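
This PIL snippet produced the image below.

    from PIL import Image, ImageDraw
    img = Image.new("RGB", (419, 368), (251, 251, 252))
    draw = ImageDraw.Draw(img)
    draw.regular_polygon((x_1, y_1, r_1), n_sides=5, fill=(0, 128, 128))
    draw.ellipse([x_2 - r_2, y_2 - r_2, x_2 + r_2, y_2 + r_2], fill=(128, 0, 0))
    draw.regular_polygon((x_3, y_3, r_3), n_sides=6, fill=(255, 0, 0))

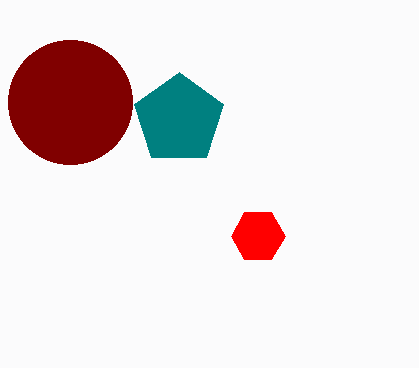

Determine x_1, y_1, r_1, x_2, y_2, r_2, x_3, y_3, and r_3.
x_1 = 179, y_1 = 119, r_1 = 47, x_2 = 70, y_2 = 102, r_2 = 62, x_3 = 258, y_3 = 236, r_3 = 27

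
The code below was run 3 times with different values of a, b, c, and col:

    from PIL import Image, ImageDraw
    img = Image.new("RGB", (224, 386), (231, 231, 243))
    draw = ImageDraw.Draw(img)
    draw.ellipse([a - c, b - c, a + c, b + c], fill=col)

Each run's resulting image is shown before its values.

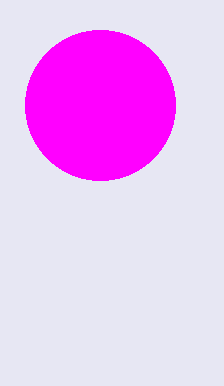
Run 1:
a = 100
b = 105
c = 75
col = 'magenta'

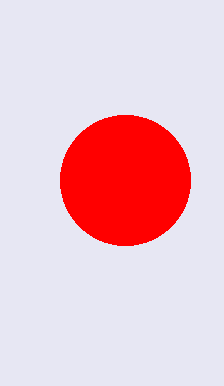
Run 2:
a = 125; b = 180; c = 65; col = 'red'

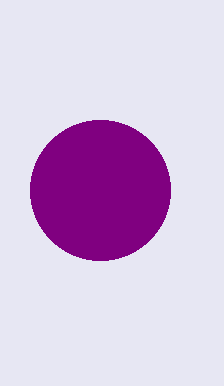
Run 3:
a = 100; b = 190; c = 70; col = 'purple'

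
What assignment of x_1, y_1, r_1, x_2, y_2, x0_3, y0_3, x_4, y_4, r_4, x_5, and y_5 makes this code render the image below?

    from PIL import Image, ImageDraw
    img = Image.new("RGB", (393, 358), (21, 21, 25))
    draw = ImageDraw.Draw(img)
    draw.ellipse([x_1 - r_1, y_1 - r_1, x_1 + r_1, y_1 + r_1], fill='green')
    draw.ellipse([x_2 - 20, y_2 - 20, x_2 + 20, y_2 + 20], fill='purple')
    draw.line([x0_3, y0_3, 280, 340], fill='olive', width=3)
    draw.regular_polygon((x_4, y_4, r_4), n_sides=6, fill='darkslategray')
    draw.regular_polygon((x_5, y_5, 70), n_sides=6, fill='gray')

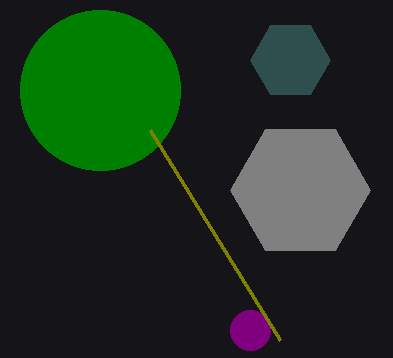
x_1 = 100; y_1 = 90; r_1 = 80; x_2 = 250; y_2 = 330; x0_3 = 150; y0_3 = 130; x_4 = 290; y_4 = 60; r_4 = 40; x_5 = 300; y_5 = 190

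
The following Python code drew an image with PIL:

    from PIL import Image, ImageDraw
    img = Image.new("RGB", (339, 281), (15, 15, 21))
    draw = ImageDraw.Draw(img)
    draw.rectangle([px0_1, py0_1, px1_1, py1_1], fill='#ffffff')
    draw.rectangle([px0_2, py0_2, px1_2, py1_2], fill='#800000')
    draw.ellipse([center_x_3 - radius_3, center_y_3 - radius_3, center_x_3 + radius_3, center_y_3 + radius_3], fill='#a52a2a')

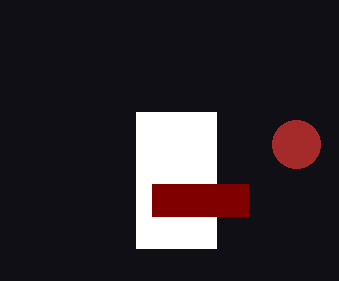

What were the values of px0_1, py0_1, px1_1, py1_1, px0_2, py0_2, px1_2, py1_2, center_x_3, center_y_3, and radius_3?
px0_1 = 136, py0_1 = 112, px1_1 = 216, py1_1 = 248, px0_2 = 152, py0_2 = 184, px1_2 = 248, py1_2 = 216, center_x_3 = 296, center_y_3 = 144, radius_3 = 24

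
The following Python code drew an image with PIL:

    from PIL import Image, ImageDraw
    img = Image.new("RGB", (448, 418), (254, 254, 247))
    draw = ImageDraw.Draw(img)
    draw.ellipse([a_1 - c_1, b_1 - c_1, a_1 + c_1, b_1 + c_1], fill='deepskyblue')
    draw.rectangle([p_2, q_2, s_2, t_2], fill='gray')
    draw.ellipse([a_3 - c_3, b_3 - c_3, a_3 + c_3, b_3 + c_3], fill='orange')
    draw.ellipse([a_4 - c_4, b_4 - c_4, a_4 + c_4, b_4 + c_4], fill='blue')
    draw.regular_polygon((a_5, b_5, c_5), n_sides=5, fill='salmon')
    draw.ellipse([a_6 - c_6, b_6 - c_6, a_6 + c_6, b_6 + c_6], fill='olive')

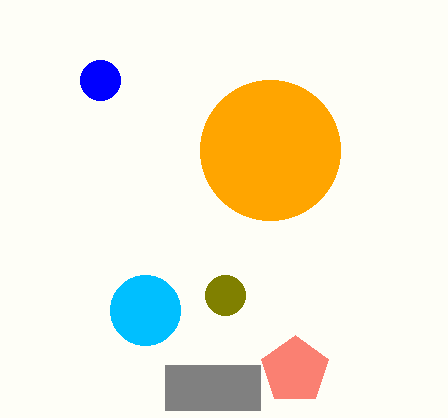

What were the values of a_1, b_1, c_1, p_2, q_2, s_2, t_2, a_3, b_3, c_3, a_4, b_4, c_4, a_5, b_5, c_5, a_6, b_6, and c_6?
a_1 = 145
b_1 = 310
c_1 = 35
p_2 = 165
q_2 = 365
s_2 = 260
t_2 = 410
a_3 = 270
b_3 = 150
c_3 = 70
a_4 = 100
b_4 = 80
c_4 = 20
a_5 = 295
b_5 = 370
c_5 = 35
a_6 = 225
b_6 = 295
c_6 = 20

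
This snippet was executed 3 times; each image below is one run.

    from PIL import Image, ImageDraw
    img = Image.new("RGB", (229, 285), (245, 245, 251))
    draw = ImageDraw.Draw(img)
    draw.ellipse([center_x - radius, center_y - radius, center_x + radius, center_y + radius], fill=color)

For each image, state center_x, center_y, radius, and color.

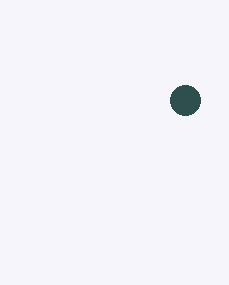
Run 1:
center_x = 185, center_y = 100, radius = 15, color = 'darkslategray'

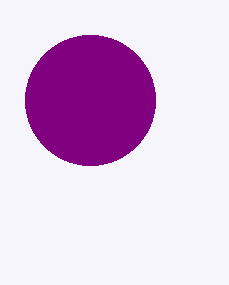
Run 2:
center_x = 90; center_y = 100; radius = 65; color = 'purple'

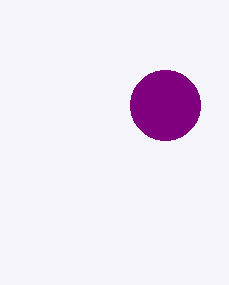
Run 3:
center_x = 165
center_y = 105
radius = 35
color = 'purple'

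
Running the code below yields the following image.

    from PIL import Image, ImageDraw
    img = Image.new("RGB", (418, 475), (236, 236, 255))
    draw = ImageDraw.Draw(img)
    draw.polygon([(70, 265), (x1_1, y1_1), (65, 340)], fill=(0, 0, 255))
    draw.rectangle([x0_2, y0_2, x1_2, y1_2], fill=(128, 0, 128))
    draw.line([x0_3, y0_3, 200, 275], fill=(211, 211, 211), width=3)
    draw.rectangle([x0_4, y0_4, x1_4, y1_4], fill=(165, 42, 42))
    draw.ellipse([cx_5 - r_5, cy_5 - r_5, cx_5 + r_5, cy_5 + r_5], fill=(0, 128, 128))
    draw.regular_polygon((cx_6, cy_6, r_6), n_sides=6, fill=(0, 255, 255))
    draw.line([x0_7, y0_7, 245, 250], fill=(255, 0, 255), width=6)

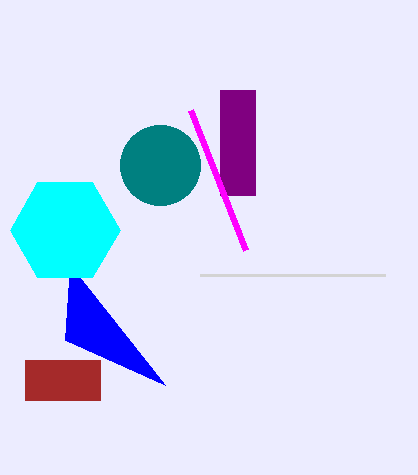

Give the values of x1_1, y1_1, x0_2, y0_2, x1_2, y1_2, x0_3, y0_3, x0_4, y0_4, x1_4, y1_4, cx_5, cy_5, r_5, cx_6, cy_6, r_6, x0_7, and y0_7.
x1_1 = 165, y1_1 = 385, x0_2 = 220, y0_2 = 90, x1_2 = 255, y1_2 = 195, x0_3 = 385, y0_3 = 275, x0_4 = 25, y0_4 = 360, x1_4 = 100, y1_4 = 400, cx_5 = 160, cy_5 = 165, r_5 = 40, cx_6 = 65, cy_6 = 230, r_6 = 55, x0_7 = 190, y0_7 = 110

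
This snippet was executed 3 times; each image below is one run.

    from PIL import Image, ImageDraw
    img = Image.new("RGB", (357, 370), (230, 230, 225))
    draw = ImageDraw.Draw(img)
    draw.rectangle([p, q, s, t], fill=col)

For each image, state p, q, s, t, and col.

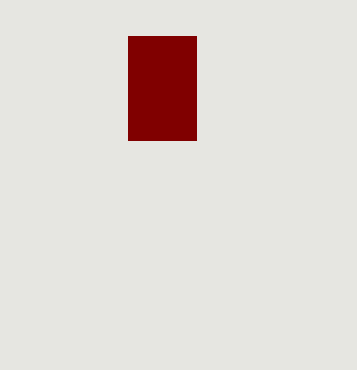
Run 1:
p = 128, q = 36, s = 196, t = 140, col = 'maroon'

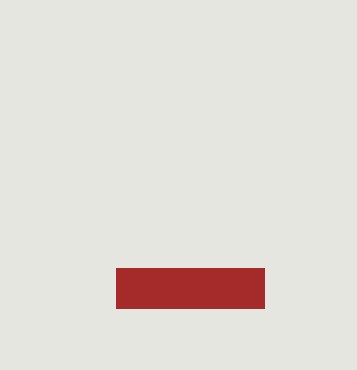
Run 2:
p = 116; q = 268; s = 264; t = 308; col = 'brown'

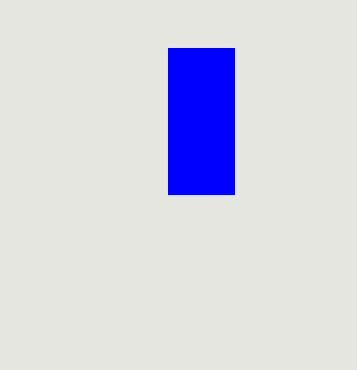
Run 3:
p = 168; q = 48; s = 234; t = 194; col = 'blue'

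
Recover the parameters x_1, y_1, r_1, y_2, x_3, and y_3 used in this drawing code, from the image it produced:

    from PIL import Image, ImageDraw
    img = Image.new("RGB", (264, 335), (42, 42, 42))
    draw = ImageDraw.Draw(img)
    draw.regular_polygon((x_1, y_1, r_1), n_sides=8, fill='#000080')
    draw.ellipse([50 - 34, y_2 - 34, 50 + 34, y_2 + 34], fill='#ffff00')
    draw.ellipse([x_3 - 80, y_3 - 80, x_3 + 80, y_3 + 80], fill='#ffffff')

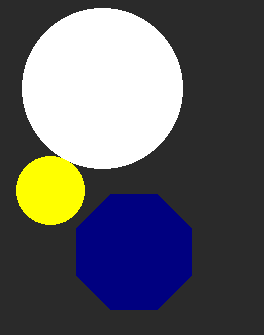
x_1 = 134; y_1 = 252; r_1 = 62; y_2 = 190; x_3 = 102; y_3 = 88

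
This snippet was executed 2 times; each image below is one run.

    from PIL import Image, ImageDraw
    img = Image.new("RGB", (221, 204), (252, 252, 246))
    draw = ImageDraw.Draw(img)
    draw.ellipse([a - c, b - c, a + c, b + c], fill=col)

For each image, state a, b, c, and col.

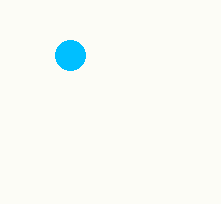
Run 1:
a = 70, b = 55, c = 15, col = 'deepskyblue'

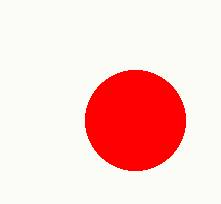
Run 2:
a = 135
b = 120
c = 50
col = 'red'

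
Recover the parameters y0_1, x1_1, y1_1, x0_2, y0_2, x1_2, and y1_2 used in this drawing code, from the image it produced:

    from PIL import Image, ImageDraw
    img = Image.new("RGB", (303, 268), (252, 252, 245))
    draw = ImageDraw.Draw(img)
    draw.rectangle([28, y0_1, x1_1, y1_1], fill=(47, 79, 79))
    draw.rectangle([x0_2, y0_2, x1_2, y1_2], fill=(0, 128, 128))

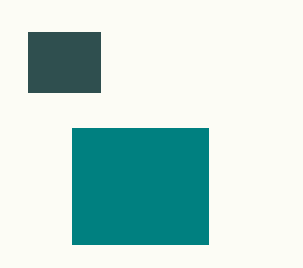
y0_1 = 32
x1_1 = 100
y1_1 = 92
x0_2 = 72
y0_2 = 128
x1_2 = 208
y1_2 = 244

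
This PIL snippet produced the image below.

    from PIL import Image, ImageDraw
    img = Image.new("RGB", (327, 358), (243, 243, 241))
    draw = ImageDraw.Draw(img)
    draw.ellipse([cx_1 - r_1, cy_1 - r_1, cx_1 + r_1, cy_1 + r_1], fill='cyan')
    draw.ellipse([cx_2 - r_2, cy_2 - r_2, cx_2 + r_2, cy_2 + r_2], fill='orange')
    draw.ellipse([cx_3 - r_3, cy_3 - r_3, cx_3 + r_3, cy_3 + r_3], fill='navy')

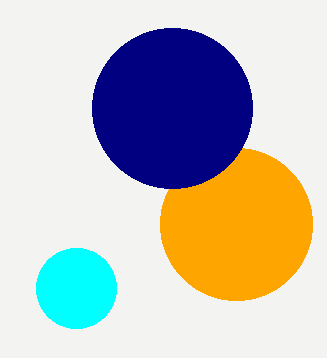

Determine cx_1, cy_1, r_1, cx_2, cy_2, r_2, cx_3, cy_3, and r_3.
cx_1 = 76, cy_1 = 288, r_1 = 40, cx_2 = 236, cy_2 = 224, r_2 = 76, cx_3 = 172, cy_3 = 108, r_3 = 80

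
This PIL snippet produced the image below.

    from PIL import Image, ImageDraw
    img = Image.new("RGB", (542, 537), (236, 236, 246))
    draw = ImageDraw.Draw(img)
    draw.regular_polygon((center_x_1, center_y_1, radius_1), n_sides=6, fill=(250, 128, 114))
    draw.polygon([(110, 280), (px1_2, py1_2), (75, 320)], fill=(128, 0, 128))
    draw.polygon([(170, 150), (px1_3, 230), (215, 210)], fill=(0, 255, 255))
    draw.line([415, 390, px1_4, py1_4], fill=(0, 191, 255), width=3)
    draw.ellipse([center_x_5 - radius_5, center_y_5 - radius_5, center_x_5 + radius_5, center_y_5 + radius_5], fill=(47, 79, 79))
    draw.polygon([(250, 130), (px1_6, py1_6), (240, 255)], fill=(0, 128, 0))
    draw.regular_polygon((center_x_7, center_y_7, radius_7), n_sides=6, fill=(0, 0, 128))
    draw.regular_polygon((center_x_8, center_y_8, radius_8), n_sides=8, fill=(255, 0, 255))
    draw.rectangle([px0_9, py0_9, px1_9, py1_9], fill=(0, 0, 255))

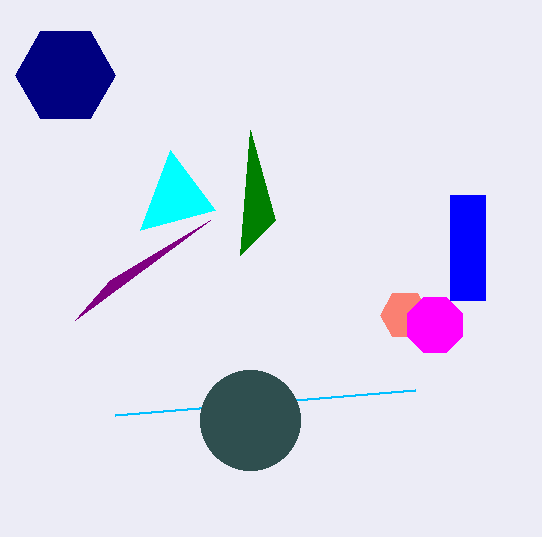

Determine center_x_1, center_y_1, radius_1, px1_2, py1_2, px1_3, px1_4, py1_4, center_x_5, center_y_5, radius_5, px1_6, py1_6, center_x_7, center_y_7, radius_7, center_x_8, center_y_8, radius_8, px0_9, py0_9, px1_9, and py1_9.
center_x_1 = 405, center_y_1 = 315, radius_1 = 25, px1_2 = 210, py1_2 = 220, px1_3 = 140, px1_4 = 115, py1_4 = 415, center_x_5 = 250, center_y_5 = 420, radius_5 = 50, px1_6 = 275, py1_6 = 220, center_x_7 = 65, center_y_7 = 75, radius_7 = 50, center_x_8 = 435, center_y_8 = 325, radius_8 = 30, px0_9 = 450, py0_9 = 195, px1_9 = 485, py1_9 = 300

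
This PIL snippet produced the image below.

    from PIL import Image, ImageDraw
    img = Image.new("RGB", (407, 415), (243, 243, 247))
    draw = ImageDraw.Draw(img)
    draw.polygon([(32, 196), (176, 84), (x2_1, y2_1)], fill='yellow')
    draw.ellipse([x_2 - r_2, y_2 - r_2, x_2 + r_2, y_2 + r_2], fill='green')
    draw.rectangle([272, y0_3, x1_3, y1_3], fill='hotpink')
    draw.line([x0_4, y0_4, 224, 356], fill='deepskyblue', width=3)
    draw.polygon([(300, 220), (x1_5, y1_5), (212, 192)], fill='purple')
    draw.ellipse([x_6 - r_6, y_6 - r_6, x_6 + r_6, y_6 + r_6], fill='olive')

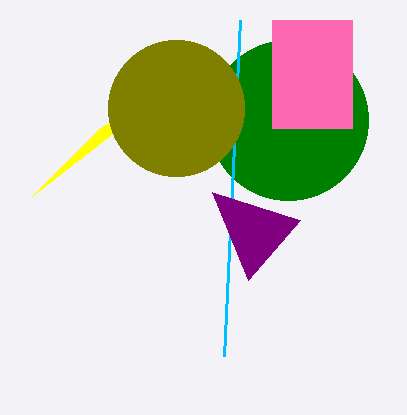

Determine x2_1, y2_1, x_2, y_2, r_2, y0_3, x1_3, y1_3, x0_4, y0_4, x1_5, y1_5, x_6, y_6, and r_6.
x2_1 = 100
y2_1 = 128
x_2 = 288
y_2 = 120
r_2 = 80
y0_3 = 20
x1_3 = 352
y1_3 = 128
x0_4 = 240
y0_4 = 20
x1_5 = 248
y1_5 = 280
x_6 = 176
y_6 = 108
r_6 = 68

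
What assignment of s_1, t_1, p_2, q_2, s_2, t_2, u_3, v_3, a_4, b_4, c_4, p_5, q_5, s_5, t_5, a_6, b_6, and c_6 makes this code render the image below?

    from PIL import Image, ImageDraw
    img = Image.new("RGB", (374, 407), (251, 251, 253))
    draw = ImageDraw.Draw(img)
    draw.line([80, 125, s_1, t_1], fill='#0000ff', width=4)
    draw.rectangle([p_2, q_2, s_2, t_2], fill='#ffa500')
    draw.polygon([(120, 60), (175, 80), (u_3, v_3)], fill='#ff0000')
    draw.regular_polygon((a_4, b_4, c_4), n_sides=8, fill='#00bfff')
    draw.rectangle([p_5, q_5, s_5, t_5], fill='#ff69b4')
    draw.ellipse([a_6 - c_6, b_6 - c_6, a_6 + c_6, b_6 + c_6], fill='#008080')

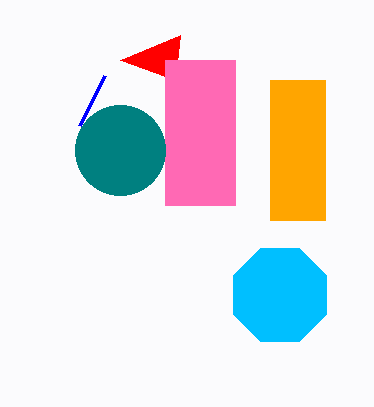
s_1 = 105; t_1 = 75; p_2 = 270; q_2 = 80; s_2 = 325; t_2 = 220; u_3 = 180; v_3 = 35; a_4 = 280; b_4 = 295; c_4 = 50; p_5 = 165; q_5 = 60; s_5 = 235; t_5 = 205; a_6 = 120; b_6 = 150; c_6 = 45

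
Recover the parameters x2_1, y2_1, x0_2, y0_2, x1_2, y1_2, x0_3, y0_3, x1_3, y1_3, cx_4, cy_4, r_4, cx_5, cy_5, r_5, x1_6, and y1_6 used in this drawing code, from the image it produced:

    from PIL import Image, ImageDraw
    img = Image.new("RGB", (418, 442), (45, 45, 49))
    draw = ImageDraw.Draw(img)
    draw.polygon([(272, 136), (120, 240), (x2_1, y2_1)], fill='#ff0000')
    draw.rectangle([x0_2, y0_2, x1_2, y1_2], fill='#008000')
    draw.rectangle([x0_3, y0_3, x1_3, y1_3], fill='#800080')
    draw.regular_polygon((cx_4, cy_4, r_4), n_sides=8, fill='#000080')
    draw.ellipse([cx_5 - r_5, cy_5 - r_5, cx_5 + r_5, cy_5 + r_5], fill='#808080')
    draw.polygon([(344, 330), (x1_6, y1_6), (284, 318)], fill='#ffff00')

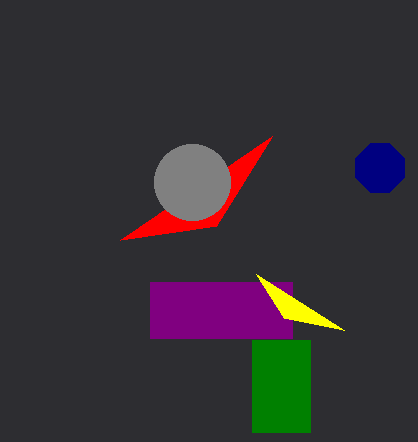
x2_1 = 216; y2_1 = 226; x0_2 = 252; y0_2 = 340; x1_2 = 310; y1_2 = 432; x0_3 = 150; y0_3 = 282; x1_3 = 292; y1_3 = 338; cx_4 = 380; cy_4 = 168; r_4 = 26; cx_5 = 192; cy_5 = 182; r_5 = 38; x1_6 = 256; y1_6 = 274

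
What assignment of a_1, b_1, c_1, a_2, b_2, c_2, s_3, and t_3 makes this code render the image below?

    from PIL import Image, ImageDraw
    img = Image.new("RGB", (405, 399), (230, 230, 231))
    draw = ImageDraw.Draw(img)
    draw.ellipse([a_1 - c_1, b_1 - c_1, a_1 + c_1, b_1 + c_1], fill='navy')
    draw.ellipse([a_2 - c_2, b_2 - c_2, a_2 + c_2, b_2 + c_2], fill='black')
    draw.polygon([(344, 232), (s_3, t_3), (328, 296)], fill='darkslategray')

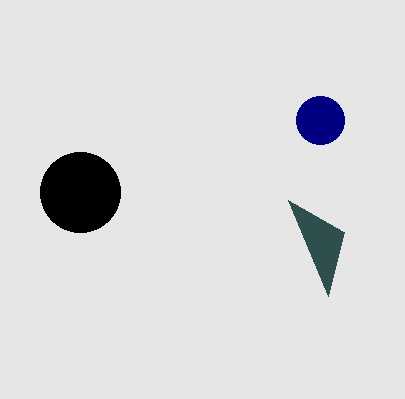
a_1 = 320
b_1 = 120
c_1 = 24
a_2 = 80
b_2 = 192
c_2 = 40
s_3 = 288
t_3 = 200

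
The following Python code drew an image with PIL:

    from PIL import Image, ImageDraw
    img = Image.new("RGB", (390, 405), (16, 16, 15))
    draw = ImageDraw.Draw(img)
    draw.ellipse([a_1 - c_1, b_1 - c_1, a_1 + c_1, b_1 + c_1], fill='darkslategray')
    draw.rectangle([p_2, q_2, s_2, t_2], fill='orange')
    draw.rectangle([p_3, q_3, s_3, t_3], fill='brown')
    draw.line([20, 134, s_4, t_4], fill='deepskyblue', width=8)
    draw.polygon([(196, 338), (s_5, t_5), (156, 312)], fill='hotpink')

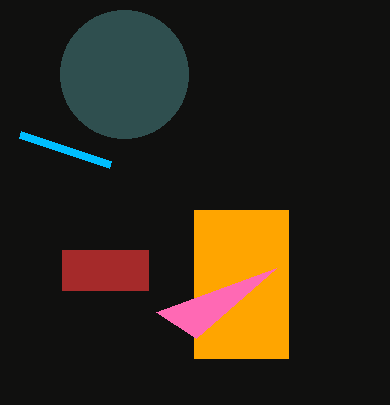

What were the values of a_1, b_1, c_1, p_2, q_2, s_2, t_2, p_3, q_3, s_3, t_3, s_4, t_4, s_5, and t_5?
a_1 = 124
b_1 = 74
c_1 = 64
p_2 = 194
q_2 = 210
s_2 = 288
t_2 = 358
p_3 = 62
q_3 = 250
s_3 = 148
t_3 = 290
s_4 = 110
t_4 = 164
s_5 = 276
t_5 = 268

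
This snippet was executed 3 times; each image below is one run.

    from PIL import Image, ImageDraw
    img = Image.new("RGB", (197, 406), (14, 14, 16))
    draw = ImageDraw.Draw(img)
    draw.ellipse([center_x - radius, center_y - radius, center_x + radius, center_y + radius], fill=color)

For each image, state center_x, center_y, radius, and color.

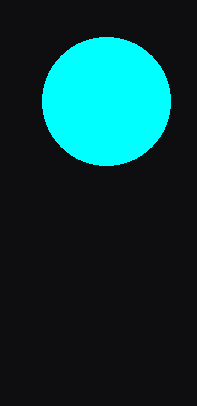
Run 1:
center_x = 106
center_y = 101
radius = 64
color = 'cyan'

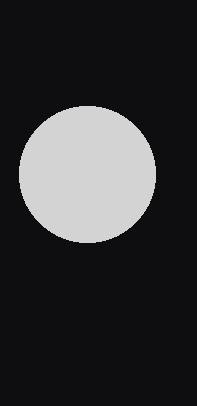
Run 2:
center_x = 87, center_y = 174, radius = 68, color = 'lightgray'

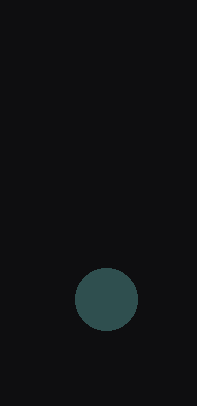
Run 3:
center_x = 106, center_y = 299, radius = 31, color = 'darkslategray'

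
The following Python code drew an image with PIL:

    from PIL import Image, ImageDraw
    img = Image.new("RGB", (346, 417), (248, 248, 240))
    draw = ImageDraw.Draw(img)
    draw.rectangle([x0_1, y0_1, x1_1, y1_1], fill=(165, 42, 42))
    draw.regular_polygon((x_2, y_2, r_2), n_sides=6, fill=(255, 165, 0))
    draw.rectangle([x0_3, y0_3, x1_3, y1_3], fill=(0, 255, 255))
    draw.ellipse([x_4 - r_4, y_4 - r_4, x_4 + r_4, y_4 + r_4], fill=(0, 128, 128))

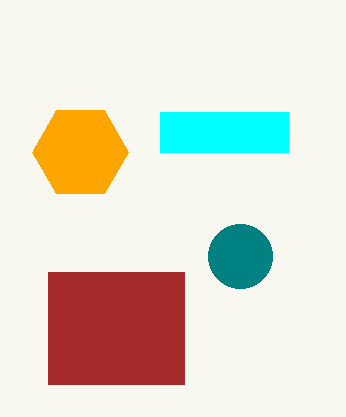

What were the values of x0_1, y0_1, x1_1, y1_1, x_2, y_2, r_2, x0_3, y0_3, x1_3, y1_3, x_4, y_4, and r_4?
x0_1 = 48
y0_1 = 272
x1_1 = 184
y1_1 = 384
x_2 = 80
y_2 = 152
r_2 = 48
x0_3 = 160
y0_3 = 112
x1_3 = 288
y1_3 = 152
x_4 = 240
y_4 = 256
r_4 = 32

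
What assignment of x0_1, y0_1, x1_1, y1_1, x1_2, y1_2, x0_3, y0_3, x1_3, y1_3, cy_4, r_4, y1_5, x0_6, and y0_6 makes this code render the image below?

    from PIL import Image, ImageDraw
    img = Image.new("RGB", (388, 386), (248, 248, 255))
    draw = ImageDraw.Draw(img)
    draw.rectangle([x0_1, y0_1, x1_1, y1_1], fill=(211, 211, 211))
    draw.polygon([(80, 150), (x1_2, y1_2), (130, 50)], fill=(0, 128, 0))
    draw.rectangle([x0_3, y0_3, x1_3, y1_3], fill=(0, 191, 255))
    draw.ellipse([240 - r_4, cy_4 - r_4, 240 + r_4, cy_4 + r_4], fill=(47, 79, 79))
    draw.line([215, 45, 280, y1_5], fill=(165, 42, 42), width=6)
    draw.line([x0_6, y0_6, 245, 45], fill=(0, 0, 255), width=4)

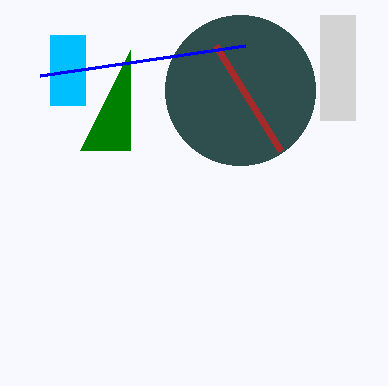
x0_1 = 320; y0_1 = 15; x1_1 = 355; y1_1 = 120; x1_2 = 130; y1_2 = 150; x0_3 = 50; y0_3 = 35; x1_3 = 85; y1_3 = 105; cy_4 = 90; r_4 = 75; y1_5 = 150; x0_6 = 40; y0_6 = 75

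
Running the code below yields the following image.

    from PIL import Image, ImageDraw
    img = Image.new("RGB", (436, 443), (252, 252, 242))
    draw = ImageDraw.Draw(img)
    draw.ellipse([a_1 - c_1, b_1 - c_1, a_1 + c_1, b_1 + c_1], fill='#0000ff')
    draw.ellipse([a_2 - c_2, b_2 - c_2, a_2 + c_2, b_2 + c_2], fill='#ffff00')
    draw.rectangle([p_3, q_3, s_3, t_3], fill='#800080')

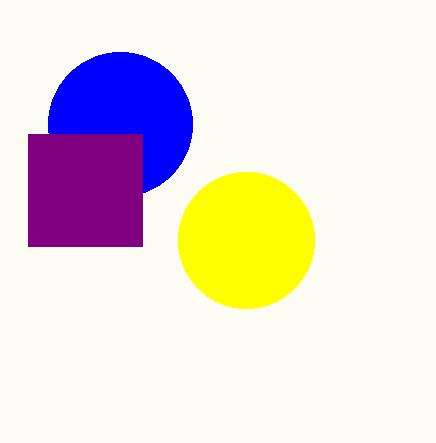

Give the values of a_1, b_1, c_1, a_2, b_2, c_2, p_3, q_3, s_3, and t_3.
a_1 = 120
b_1 = 124
c_1 = 72
a_2 = 246
b_2 = 240
c_2 = 68
p_3 = 28
q_3 = 134
s_3 = 142
t_3 = 246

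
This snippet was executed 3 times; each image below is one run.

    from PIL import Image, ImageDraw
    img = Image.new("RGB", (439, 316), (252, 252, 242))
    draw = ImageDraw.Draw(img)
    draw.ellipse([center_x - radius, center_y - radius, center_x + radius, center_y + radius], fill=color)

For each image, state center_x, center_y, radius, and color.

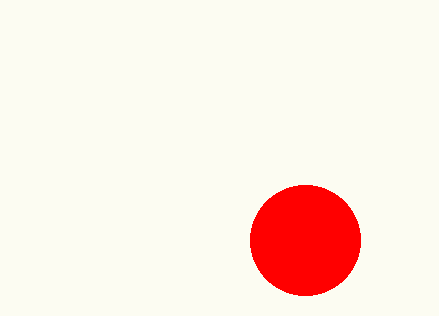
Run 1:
center_x = 305, center_y = 240, radius = 55, color = 'red'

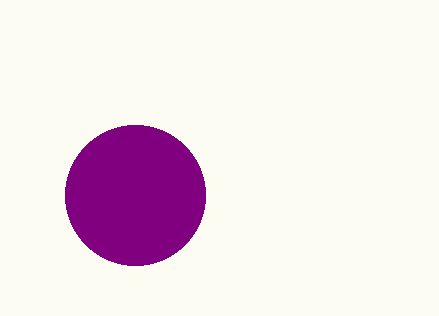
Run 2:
center_x = 135; center_y = 195; radius = 70; color = 'purple'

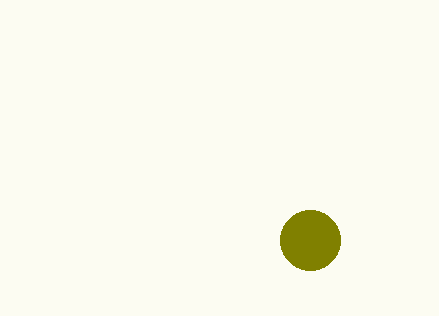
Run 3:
center_x = 310
center_y = 240
radius = 30
color = 'olive'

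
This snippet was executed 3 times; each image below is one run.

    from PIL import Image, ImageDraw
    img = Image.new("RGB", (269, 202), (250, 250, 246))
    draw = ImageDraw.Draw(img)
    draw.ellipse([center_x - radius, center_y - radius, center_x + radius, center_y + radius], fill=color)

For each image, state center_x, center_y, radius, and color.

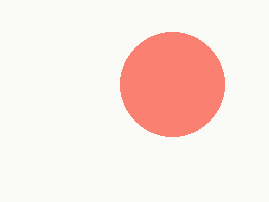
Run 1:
center_x = 172; center_y = 84; radius = 52; color = 'salmon'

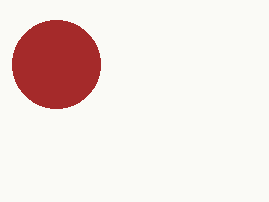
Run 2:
center_x = 56
center_y = 64
radius = 44
color = 'brown'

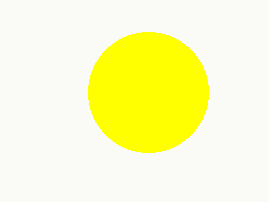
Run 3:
center_x = 148; center_y = 92; radius = 60; color = 'yellow'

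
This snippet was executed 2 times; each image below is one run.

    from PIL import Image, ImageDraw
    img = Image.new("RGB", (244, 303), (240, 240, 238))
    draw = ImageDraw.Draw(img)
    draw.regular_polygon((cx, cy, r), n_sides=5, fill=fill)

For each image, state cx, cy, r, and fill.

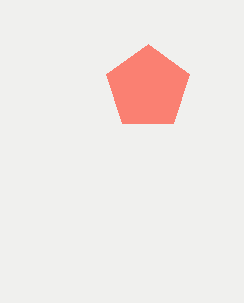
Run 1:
cx = 148
cy = 88
r = 44
fill = 'salmon'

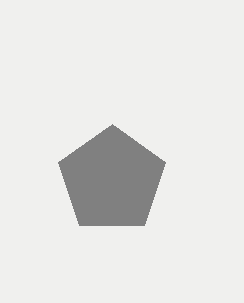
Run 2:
cx = 112; cy = 180; r = 56; fill = 'gray'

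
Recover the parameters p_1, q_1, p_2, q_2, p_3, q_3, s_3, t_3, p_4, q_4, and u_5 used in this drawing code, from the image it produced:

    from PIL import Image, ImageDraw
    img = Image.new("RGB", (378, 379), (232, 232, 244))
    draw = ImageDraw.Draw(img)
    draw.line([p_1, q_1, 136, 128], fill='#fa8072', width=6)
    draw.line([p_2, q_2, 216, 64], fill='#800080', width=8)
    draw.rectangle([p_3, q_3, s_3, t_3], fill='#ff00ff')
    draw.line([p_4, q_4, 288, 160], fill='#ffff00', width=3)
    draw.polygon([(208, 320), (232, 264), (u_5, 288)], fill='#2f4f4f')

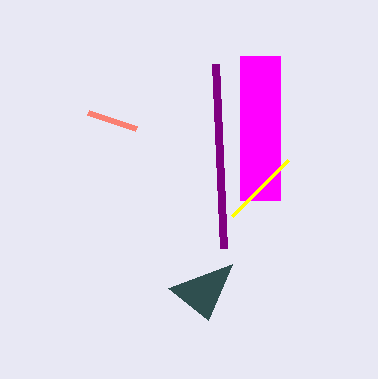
p_1 = 88
q_1 = 112
p_2 = 224
q_2 = 248
p_3 = 240
q_3 = 56
s_3 = 280
t_3 = 200
p_4 = 232
q_4 = 216
u_5 = 168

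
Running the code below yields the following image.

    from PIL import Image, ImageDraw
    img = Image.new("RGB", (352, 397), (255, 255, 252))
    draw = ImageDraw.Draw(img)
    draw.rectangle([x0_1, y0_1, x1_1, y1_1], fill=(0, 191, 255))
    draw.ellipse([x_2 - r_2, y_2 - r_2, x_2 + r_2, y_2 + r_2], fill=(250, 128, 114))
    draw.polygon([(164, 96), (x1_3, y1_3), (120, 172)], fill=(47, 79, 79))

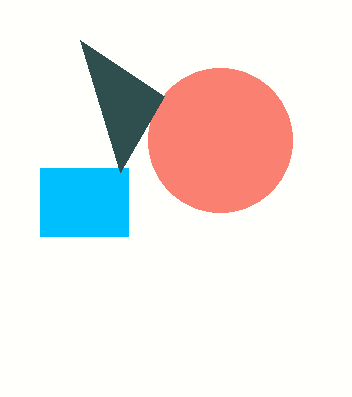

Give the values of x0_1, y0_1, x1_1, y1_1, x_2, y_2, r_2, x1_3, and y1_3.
x0_1 = 40; y0_1 = 168; x1_1 = 128; y1_1 = 236; x_2 = 220; y_2 = 140; r_2 = 72; x1_3 = 80; y1_3 = 40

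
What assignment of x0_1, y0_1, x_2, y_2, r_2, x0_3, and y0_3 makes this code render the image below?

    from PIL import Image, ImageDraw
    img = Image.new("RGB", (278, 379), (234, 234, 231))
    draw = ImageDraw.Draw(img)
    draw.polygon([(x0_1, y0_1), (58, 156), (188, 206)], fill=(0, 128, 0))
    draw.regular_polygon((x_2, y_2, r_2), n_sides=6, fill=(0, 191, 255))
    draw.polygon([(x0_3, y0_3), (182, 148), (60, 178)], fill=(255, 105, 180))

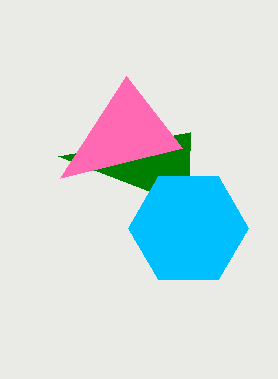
x0_1 = 190
y0_1 = 132
x_2 = 188
y_2 = 228
r_2 = 60
x0_3 = 126
y0_3 = 76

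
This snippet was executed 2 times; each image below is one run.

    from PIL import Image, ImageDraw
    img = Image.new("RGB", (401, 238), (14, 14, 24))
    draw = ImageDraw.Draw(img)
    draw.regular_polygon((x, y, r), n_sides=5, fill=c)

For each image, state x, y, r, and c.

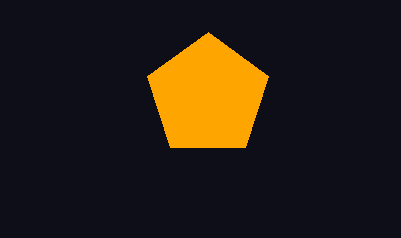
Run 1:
x = 208
y = 96
r = 64
c = 'orange'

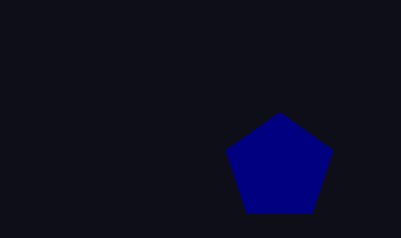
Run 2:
x = 280
y = 168
r = 56
c = 'navy'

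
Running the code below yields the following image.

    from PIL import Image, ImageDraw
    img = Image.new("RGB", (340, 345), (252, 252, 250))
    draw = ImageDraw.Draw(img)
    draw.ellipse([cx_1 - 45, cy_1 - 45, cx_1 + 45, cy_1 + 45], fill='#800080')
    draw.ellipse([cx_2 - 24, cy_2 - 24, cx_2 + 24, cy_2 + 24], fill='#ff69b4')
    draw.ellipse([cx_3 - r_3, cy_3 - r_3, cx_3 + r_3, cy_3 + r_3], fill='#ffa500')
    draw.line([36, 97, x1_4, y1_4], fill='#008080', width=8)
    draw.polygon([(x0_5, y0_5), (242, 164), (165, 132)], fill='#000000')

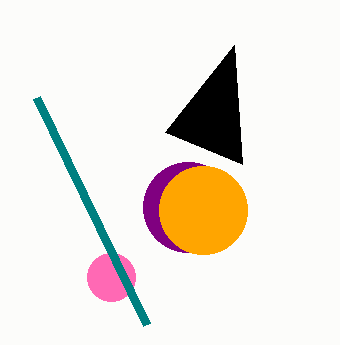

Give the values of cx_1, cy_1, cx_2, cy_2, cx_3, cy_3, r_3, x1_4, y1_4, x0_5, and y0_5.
cx_1 = 188
cy_1 = 207
cx_2 = 111
cy_2 = 277
cx_3 = 203
cy_3 = 210
r_3 = 44
x1_4 = 146
y1_4 = 324
x0_5 = 234
y0_5 = 45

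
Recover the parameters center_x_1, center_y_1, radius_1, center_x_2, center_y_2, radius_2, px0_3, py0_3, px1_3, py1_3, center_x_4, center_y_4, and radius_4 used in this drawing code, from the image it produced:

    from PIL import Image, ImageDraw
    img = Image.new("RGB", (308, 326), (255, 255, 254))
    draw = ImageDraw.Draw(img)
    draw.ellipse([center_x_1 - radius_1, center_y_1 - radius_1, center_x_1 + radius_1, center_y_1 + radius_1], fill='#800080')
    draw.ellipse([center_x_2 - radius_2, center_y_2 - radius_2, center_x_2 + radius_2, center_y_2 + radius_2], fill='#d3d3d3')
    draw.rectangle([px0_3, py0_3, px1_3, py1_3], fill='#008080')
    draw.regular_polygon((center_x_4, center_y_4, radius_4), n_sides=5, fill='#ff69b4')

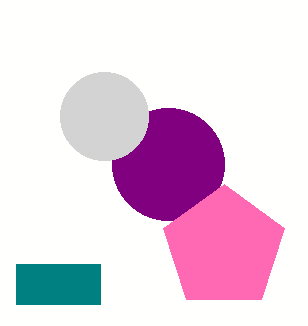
center_x_1 = 168; center_y_1 = 164; radius_1 = 56; center_x_2 = 104; center_y_2 = 116; radius_2 = 44; px0_3 = 16; py0_3 = 264; px1_3 = 100; py1_3 = 304; center_x_4 = 224; center_y_4 = 248; radius_4 = 64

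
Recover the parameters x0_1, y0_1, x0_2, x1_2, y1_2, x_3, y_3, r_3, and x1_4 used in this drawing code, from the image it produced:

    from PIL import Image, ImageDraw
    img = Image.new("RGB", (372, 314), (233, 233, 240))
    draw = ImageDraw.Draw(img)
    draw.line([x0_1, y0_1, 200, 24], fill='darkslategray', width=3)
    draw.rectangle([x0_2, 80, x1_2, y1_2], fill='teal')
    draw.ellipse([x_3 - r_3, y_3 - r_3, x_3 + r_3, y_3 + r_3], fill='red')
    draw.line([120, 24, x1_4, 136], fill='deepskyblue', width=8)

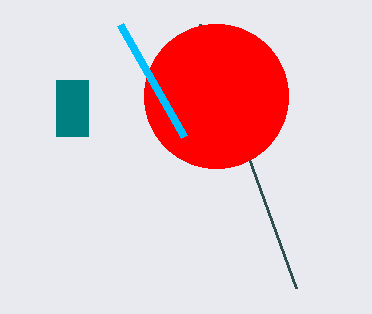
x0_1 = 296; y0_1 = 288; x0_2 = 56; x1_2 = 88; y1_2 = 136; x_3 = 216; y_3 = 96; r_3 = 72; x1_4 = 184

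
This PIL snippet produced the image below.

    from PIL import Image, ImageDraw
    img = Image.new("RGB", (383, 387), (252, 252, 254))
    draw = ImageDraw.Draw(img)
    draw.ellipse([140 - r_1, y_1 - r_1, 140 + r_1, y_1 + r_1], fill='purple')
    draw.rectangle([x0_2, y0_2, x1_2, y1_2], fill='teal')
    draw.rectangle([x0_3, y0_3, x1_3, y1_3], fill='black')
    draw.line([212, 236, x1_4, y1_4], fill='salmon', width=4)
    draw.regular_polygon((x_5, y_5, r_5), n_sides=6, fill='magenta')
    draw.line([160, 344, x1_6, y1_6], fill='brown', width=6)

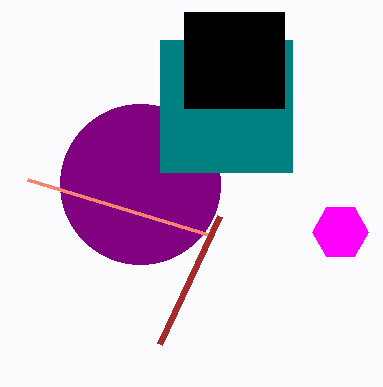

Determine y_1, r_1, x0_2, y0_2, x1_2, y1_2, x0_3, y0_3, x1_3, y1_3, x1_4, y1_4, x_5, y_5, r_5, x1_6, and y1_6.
y_1 = 184; r_1 = 80; x0_2 = 160; y0_2 = 40; x1_2 = 292; y1_2 = 172; x0_3 = 184; y0_3 = 12; x1_3 = 284; y1_3 = 108; x1_4 = 28; y1_4 = 180; x_5 = 340; y_5 = 232; r_5 = 28; x1_6 = 220; y1_6 = 216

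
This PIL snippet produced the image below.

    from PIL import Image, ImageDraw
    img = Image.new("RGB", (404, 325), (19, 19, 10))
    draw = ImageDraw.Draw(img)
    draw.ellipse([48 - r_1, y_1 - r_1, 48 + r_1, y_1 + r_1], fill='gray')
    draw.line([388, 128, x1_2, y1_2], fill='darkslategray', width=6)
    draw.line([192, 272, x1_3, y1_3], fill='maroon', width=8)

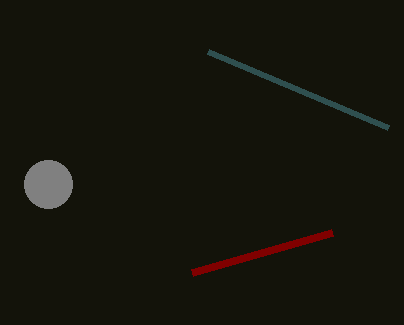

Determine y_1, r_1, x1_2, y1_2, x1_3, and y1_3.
y_1 = 184
r_1 = 24
x1_2 = 208
y1_2 = 52
x1_3 = 332
y1_3 = 232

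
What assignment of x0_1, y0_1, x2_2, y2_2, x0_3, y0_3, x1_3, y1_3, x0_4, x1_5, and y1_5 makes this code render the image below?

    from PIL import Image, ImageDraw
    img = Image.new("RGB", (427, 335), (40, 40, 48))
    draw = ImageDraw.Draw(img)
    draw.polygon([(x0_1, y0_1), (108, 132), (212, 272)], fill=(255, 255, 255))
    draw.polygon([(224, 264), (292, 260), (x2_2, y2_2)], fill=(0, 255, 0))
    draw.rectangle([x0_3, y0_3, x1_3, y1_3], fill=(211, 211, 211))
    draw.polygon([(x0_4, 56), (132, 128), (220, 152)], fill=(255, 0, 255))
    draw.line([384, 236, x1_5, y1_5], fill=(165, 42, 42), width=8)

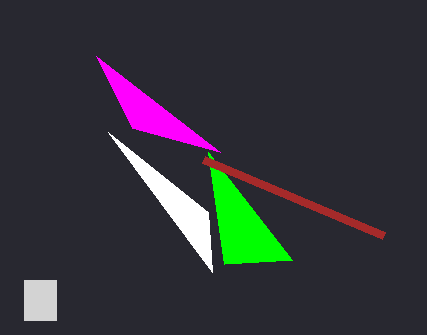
x0_1 = 208
y0_1 = 212
x2_2 = 208
y2_2 = 152
x0_3 = 24
y0_3 = 280
x1_3 = 56
y1_3 = 320
x0_4 = 96
x1_5 = 204
y1_5 = 160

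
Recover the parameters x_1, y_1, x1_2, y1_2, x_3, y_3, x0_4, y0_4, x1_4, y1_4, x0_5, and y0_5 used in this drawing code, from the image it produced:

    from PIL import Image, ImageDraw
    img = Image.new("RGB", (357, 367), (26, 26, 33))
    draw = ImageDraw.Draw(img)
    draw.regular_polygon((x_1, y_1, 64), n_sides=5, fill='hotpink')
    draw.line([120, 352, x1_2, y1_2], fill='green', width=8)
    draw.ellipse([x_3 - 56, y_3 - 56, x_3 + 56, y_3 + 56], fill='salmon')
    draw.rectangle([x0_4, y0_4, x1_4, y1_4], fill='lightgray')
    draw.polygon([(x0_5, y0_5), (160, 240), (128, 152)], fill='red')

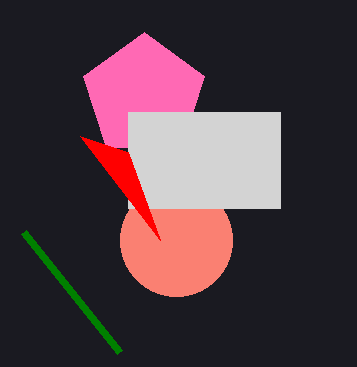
x_1 = 144
y_1 = 96
x1_2 = 24
y1_2 = 232
x_3 = 176
y_3 = 240
x0_4 = 128
y0_4 = 112
x1_4 = 280
y1_4 = 208
x0_5 = 80
y0_5 = 136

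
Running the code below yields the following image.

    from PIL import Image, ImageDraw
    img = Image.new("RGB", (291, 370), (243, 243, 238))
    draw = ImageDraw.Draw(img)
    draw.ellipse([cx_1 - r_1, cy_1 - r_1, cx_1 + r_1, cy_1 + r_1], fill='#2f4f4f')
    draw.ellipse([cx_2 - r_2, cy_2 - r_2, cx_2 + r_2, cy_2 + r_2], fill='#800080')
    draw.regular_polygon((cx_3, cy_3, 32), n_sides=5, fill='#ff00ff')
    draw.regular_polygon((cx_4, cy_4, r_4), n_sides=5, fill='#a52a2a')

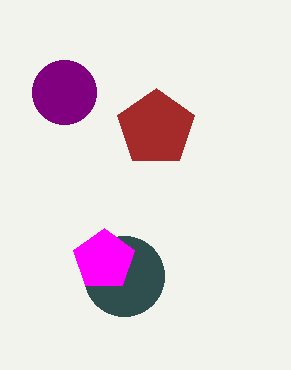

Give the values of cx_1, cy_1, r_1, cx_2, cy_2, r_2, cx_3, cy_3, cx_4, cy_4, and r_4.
cx_1 = 124; cy_1 = 276; r_1 = 40; cx_2 = 64; cy_2 = 92; r_2 = 32; cx_3 = 104; cy_3 = 260; cx_4 = 156; cy_4 = 128; r_4 = 40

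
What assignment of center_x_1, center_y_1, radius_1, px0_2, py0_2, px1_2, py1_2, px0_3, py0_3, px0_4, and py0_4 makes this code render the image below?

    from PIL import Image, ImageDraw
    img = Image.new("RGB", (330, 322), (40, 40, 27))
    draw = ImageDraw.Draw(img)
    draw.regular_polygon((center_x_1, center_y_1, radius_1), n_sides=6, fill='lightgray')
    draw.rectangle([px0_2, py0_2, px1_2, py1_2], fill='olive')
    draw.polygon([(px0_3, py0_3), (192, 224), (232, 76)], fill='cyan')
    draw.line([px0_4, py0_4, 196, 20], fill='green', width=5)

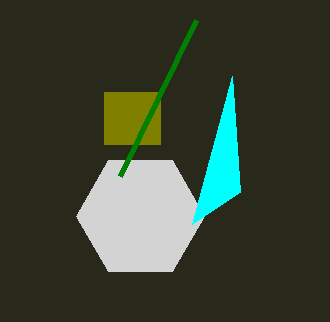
center_x_1 = 140
center_y_1 = 216
radius_1 = 64
px0_2 = 104
py0_2 = 92
px1_2 = 160
py1_2 = 144
px0_3 = 240
py0_3 = 192
px0_4 = 120
py0_4 = 176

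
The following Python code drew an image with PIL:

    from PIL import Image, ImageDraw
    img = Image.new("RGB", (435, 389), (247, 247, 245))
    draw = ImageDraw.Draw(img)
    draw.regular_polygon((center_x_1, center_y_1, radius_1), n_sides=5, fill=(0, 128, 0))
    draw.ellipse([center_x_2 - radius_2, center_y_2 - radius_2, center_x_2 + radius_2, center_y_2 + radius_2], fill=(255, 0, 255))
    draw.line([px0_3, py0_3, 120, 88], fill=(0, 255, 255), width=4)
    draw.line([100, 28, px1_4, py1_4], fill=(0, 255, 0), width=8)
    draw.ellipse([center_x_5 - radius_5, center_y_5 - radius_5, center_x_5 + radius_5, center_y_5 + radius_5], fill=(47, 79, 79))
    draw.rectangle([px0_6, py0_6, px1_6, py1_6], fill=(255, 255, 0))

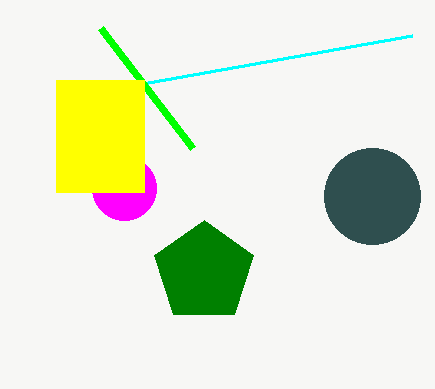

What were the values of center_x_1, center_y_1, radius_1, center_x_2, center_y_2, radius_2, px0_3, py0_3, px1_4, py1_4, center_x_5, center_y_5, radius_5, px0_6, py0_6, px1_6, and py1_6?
center_x_1 = 204
center_y_1 = 272
radius_1 = 52
center_x_2 = 124
center_y_2 = 188
radius_2 = 32
px0_3 = 412
py0_3 = 36
px1_4 = 192
py1_4 = 148
center_x_5 = 372
center_y_5 = 196
radius_5 = 48
px0_6 = 56
py0_6 = 80
px1_6 = 144
py1_6 = 192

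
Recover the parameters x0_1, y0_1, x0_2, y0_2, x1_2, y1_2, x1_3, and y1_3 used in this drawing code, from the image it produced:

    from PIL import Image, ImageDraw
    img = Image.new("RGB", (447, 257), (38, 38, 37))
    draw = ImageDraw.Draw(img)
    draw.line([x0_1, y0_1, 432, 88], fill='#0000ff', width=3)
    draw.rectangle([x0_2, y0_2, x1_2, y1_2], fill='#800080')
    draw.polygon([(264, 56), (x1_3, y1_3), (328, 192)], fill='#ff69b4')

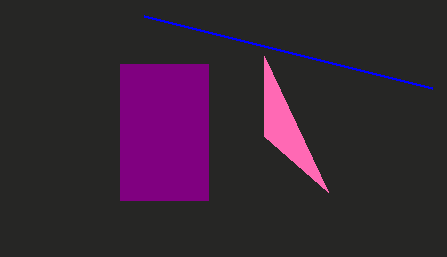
x0_1 = 144, y0_1 = 16, x0_2 = 120, y0_2 = 64, x1_2 = 208, y1_2 = 200, x1_3 = 264, y1_3 = 136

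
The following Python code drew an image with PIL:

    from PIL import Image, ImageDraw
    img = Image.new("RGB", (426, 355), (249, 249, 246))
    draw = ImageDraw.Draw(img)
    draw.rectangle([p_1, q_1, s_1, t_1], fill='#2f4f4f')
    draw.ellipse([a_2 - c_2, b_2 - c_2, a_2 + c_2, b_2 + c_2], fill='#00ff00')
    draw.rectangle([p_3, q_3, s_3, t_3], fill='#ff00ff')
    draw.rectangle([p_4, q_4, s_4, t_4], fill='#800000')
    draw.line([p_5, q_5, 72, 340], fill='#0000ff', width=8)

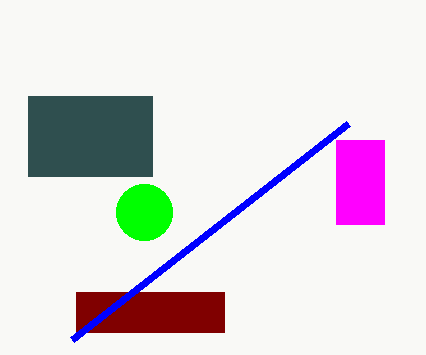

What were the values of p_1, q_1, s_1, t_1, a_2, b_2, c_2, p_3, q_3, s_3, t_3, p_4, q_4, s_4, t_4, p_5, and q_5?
p_1 = 28, q_1 = 96, s_1 = 152, t_1 = 176, a_2 = 144, b_2 = 212, c_2 = 28, p_3 = 336, q_3 = 140, s_3 = 384, t_3 = 224, p_4 = 76, q_4 = 292, s_4 = 224, t_4 = 332, p_5 = 348, q_5 = 124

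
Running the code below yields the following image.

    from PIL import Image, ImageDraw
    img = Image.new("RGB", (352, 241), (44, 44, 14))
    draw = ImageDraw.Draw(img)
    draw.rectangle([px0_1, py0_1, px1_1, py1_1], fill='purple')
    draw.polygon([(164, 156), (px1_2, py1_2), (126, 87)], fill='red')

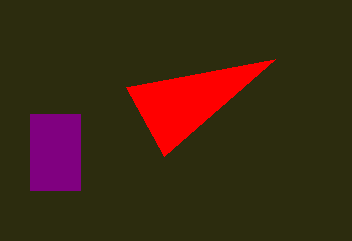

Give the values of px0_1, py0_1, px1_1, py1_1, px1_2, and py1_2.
px0_1 = 30; py0_1 = 114; px1_1 = 80; py1_1 = 190; px1_2 = 275; py1_2 = 59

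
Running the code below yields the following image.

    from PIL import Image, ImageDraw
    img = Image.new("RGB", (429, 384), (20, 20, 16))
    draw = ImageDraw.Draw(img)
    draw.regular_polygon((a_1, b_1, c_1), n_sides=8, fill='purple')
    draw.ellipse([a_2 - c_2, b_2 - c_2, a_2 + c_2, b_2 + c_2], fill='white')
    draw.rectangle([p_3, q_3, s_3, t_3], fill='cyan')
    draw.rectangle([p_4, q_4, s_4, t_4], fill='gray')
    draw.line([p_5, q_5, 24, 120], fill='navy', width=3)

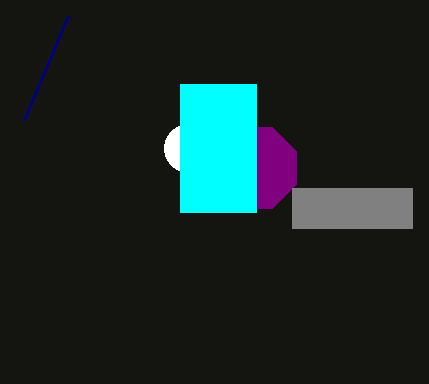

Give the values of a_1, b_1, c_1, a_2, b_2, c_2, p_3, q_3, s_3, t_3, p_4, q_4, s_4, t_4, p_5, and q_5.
a_1 = 256; b_1 = 168; c_1 = 44; a_2 = 188; b_2 = 148; c_2 = 24; p_3 = 180; q_3 = 84; s_3 = 256; t_3 = 212; p_4 = 292; q_4 = 188; s_4 = 412; t_4 = 228; p_5 = 68; q_5 = 16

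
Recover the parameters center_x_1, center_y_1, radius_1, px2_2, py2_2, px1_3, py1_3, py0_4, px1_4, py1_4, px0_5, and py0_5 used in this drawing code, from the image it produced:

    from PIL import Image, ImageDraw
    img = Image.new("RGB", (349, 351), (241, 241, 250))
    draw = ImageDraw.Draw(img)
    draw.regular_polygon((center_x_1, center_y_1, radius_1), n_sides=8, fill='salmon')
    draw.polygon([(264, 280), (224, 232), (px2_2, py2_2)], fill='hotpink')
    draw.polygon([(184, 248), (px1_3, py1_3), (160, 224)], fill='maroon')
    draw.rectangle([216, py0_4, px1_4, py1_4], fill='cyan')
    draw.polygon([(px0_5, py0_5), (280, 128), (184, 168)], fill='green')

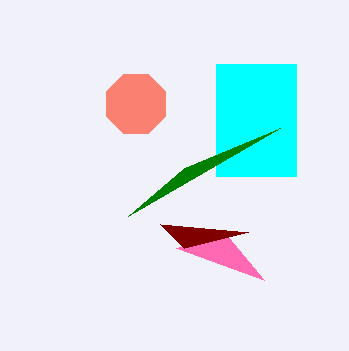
center_x_1 = 136; center_y_1 = 104; radius_1 = 32; px2_2 = 176; py2_2 = 248; px1_3 = 248; py1_3 = 232; py0_4 = 64; px1_4 = 296; py1_4 = 176; px0_5 = 128; py0_5 = 216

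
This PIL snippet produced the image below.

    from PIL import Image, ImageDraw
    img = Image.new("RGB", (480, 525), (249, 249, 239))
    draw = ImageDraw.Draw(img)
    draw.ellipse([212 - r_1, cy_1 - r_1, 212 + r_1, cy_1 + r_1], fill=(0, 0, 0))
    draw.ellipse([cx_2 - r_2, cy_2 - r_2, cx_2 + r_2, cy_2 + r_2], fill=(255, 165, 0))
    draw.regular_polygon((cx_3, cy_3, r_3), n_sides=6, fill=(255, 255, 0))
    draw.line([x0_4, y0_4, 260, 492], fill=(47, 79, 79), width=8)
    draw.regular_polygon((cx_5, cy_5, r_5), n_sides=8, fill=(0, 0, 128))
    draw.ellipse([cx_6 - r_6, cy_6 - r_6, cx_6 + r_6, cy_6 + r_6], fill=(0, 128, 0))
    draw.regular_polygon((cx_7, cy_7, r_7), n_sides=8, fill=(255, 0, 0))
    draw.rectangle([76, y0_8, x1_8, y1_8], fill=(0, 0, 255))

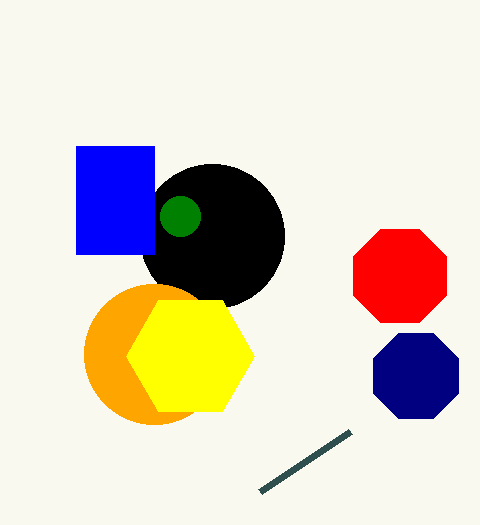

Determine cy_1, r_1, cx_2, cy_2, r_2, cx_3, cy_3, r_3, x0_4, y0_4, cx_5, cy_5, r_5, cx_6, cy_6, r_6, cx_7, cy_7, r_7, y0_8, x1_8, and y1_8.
cy_1 = 236
r_1 = 72
cx_2 = 154
cy_2 = 354
r_2 = 70
cx_3 = 190
cy_3 = 356
r_3 = 64
x0_4 = 350
y0_4 = 432
cx_5 = 416
cy_5 = 376
r_5 = 46
cx_6 = 180
cy_6 = 216
r_6 = 20
cx_7 = 400
cy_7 = 276
r_7 = 50
y0_8 = 146
x1_8 = 154
y1_8 = 254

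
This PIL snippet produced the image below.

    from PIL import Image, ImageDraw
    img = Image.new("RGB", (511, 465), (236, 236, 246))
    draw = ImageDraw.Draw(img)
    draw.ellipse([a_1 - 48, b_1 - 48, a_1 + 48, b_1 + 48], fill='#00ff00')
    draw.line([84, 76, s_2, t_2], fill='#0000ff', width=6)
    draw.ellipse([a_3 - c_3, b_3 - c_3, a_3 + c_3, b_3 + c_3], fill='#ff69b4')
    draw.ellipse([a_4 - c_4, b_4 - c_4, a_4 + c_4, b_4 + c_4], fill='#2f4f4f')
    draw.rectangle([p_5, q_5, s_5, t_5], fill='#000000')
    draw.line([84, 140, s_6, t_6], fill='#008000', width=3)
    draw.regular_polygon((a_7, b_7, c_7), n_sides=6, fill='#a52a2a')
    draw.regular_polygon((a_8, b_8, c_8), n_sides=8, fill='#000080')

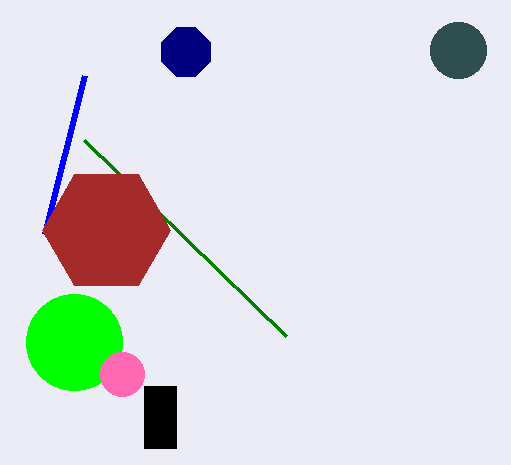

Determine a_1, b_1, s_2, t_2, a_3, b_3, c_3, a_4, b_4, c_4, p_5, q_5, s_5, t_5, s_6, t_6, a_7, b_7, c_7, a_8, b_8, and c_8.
a_1 = 74; b_1 = 342; s_2 = 44; t_2 = 234; a_3 = 122; b_3 = 374; c_3 = 22; a_4 = 458; b_4 = 50; c_4 = 28; p_5 = 144; q_5 = 386; s_5 = 176; t_5 = 448; s_6 = 286; t_6 = 336; a_7 = 106; b_7 = 230; c_7 = 64; a_8 = 186; b_8 = 52; c_8 = 26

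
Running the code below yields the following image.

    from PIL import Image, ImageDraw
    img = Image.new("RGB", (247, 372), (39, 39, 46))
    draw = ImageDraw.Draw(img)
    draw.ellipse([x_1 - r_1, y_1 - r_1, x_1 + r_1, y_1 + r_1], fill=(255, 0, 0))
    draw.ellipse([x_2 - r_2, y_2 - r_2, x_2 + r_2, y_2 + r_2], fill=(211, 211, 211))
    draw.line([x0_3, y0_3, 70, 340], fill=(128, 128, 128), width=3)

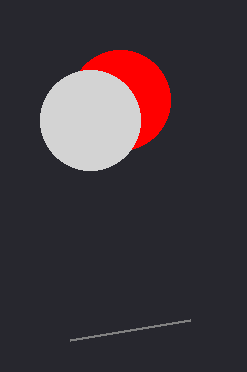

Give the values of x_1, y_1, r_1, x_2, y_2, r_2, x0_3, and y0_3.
x_1 = 120; y_1 = 100; r_1 = 50; x_2 = 90; y_2 = 120; r_2 = 50; x0_3 = 190; y0_3 = 320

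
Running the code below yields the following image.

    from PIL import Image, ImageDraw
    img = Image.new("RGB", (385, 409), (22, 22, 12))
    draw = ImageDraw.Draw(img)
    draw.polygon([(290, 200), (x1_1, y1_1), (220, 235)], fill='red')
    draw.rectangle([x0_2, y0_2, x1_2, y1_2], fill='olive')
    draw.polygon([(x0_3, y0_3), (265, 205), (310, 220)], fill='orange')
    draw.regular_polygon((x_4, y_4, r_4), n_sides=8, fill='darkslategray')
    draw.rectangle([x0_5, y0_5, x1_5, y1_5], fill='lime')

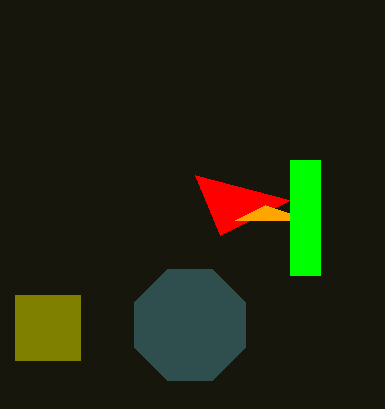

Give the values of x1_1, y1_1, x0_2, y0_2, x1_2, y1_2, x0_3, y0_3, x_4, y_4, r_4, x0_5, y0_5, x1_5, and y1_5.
x1_1 = 195, y1_1 = 175, x0_2 = 15, y0_2 = 295, x1_2 = 80, y1_2 = 360, x0_3 = 235, y0_3 = 220, x_4 = 190, y_4 = 325, r_4 = 60, x0_5 = 290, y0_5 = 160, x1_5 = 320, y1_5 = 275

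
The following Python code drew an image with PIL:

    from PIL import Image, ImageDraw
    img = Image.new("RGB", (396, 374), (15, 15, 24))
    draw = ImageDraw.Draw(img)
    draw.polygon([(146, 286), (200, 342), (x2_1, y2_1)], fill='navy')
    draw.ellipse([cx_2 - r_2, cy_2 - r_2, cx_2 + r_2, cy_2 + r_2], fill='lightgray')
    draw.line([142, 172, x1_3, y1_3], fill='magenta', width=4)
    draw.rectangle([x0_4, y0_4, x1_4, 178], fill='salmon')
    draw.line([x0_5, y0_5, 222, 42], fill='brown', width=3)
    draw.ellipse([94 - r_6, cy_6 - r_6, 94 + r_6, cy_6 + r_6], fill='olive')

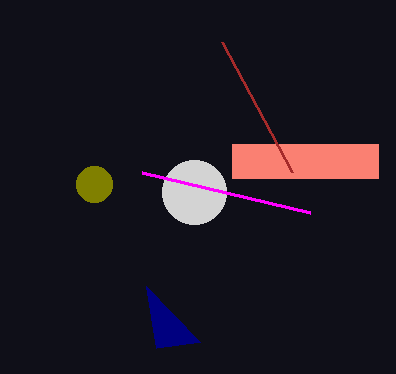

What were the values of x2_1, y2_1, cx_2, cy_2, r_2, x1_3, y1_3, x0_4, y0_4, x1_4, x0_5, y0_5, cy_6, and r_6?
x2_1 = 156; y2_1 = 348; cx_2 = 194; cy_2 = 192; r_2 = 32; x1_3 = 310; y1_3 = 212; x0_4 = 232; y0_4 = 144; x1_4 = 378; x0_5 = 292; y0_5 = 172; cy_6 = 184; r_6 = 18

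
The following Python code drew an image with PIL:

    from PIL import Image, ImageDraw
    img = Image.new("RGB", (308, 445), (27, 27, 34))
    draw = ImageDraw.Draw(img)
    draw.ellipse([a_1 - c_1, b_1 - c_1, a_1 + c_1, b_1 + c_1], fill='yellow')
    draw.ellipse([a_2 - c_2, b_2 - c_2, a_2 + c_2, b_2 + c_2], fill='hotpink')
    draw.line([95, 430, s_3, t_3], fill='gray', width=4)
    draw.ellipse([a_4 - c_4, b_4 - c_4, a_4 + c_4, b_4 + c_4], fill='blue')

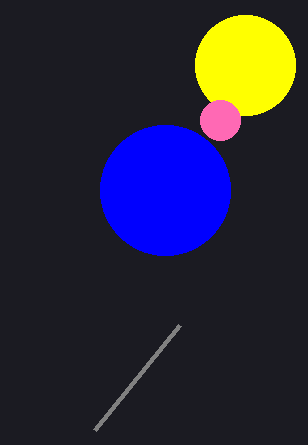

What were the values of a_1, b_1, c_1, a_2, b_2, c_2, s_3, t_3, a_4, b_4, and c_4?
a_1 = 245; b_1 = 65; c_1 = 50; a_2 = 220; b_2 = 120; c_2 = 20; s_3 = 180; t_3 = 325; a_4 = 165; b_4 = 190; c_4 = 65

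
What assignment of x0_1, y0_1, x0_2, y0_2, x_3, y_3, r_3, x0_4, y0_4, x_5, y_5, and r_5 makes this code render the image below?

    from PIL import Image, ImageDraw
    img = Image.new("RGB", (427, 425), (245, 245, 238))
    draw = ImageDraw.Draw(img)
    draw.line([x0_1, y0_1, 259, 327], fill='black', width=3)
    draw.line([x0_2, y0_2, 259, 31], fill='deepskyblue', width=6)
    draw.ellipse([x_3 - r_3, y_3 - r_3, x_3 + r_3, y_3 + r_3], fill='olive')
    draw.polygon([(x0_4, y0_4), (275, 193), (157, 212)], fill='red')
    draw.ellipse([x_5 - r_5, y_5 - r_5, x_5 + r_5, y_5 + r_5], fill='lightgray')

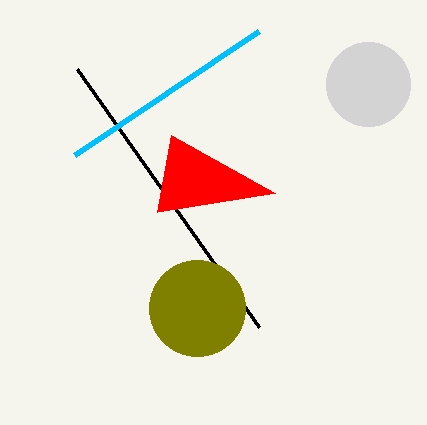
x0_1 = 77, y0_1 = 69, x0_2 = 75, y0_2 = 155, x_3 = 197, y_3 = 308, r_3 = 48, x0_4 = 171, y0_4 = 135, x_5 = 368, y_5 = 84, r_5 = 42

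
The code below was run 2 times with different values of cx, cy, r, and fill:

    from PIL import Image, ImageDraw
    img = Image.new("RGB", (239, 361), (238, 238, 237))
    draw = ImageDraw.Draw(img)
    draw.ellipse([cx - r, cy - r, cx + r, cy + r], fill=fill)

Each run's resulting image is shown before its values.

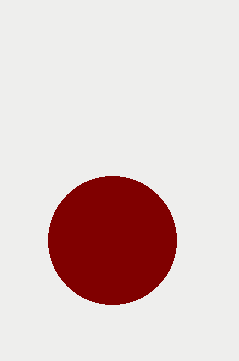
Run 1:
cx = 112; cy = 240; r = 64; fill = 'maroon'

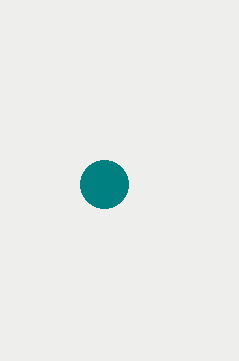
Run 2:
cx = 104; cy = 184; r = 24; fill = 'teal'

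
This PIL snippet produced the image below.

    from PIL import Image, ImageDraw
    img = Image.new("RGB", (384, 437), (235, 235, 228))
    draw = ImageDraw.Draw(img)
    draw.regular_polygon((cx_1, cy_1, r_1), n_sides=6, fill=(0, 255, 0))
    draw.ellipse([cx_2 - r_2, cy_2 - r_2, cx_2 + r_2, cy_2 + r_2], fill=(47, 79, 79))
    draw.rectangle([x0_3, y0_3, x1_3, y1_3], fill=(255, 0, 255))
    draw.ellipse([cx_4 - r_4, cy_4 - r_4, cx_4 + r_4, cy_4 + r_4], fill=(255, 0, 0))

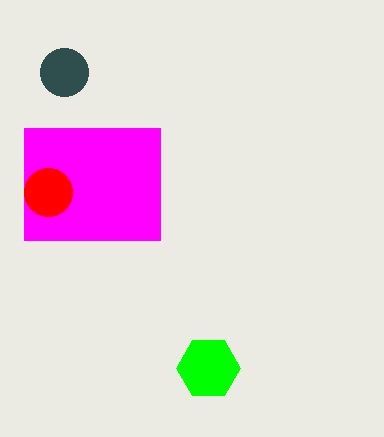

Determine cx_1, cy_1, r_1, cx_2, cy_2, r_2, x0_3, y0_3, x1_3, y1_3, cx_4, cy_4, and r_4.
cx_1 = 208
cy_1 = 368
r_1 = 32
cx_2 = 64
cy_2 = 72
r_2 = 24
x0_3 = 24
y0_3 = 128
x1_3 = 160
y1_3 = 240
cx_4 = 48
cy_4 = 192
r_4 = 24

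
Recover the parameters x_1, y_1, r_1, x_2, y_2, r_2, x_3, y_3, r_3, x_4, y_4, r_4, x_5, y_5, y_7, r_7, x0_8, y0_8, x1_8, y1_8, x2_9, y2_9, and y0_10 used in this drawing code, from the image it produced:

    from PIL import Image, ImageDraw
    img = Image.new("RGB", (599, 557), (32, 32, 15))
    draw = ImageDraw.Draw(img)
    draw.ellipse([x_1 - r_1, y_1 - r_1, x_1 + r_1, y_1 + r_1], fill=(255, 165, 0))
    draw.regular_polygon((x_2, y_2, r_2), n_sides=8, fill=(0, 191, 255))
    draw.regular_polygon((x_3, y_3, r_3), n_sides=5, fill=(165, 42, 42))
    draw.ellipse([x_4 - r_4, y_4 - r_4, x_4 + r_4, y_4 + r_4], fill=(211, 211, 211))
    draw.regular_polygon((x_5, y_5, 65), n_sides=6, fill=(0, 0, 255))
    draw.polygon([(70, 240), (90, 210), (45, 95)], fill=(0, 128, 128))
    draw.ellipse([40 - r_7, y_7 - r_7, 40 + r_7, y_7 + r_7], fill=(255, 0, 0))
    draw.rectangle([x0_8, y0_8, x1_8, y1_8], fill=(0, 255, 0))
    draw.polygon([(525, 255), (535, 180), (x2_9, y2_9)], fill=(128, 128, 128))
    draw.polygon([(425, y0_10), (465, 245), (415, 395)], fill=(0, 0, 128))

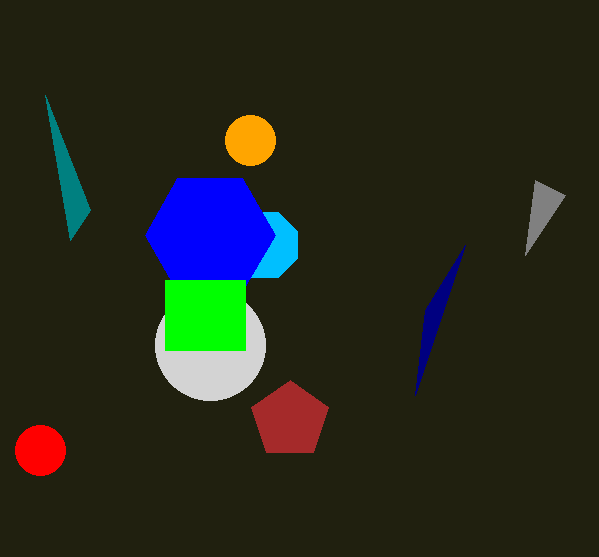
x_1 = 250; y_1 = 140; r_1 = 25; x_2 = 265; y_2 = 245; r_2 = 35; x_3 = 290; y_3 = 420; r_3 = 40; x_4 = 210; y_4 = 345; r_4 = 55; x_5 = 210; y_5 = 235; y_7 = 450; r_7 = 25; x0_8 = 165; y0_8 = 280; x1_8 = 245; y1_8 = 350; x2_9 = 565; y2_9 = 195; y0_10 = 310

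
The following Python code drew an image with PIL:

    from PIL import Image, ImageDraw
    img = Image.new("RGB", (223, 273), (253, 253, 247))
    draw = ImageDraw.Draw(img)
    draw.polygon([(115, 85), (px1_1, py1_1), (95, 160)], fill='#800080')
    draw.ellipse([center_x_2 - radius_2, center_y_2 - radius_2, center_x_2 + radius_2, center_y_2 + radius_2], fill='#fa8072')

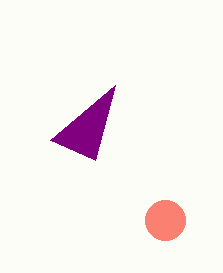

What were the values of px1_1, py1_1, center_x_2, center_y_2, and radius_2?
px1_1 = 50; py1_1 = 140; center_x_2 = 165; center_y_2 = 220; radius_2 = 20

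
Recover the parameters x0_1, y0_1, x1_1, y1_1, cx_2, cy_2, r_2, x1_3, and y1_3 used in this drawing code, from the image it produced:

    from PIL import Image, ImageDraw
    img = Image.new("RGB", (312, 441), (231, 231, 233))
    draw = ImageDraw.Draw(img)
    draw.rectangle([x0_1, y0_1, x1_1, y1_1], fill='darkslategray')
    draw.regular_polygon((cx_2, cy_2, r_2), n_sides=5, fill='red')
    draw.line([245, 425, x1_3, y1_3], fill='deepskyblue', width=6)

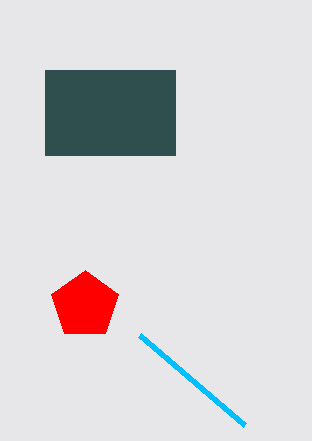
x0_1 = 45, y0_1 = 70, x1_1 = 175, y1_1 = 155, cx_2 = 85, cy_2 = 305, r_2 = 35, x1_3 = 140, y1_3 = 335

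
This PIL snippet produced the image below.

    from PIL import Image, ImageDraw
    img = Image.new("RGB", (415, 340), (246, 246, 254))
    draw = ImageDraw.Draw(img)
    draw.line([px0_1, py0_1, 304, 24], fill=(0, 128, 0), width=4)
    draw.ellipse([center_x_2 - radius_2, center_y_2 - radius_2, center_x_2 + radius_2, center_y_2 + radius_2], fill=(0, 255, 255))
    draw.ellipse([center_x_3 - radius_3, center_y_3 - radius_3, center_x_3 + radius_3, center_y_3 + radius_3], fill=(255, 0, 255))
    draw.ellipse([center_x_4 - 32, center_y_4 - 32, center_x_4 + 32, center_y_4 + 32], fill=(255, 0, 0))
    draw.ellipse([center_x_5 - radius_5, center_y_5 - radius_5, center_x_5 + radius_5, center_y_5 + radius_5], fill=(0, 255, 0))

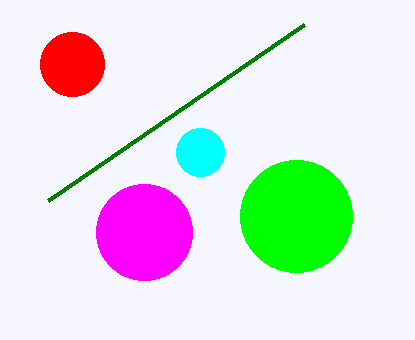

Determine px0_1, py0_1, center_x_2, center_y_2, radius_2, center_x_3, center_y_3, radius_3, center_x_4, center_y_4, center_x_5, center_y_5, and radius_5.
px0_1 = 48
py0_1 = 200
center_x_2 = 200
center_y_2 = 152
radius_2 = 24
center_x_3 = 144
center_y_3 = 232
radius_3 = 48
center_x_4 = 72
center_y_4 = 64
center_x_5 = 296
center_y_5 = 216
radius_5 = 56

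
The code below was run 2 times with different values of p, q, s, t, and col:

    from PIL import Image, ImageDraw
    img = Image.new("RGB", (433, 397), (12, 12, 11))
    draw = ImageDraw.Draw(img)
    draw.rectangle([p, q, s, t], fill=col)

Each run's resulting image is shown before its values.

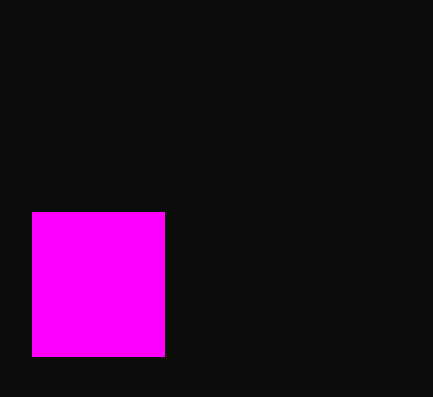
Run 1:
p = 32
q = 212
s = 164
t = 356
col = 'magenta'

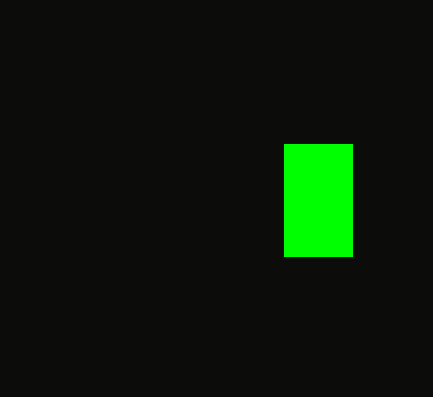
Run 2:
p = 284; q = 144; s = 352; t = 256; col = 'lime'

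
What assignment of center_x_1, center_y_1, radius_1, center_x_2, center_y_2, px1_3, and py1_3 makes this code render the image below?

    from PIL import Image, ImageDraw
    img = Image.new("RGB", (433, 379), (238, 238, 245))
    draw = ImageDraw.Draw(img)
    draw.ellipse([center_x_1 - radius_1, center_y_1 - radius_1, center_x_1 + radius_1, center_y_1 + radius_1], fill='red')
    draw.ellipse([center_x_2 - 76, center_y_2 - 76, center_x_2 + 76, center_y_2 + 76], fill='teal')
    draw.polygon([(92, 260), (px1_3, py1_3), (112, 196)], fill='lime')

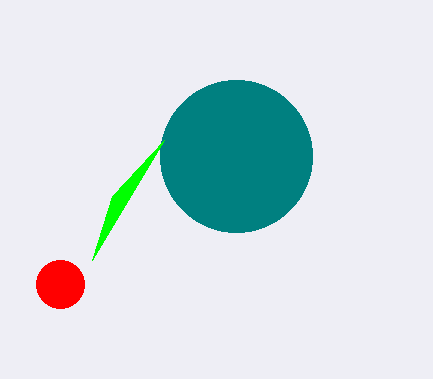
center_x_1 = 60
center_y_1 = 284
radius_1 = 24
center_x_2 = 236
center_y_2 = 156
px1_3 = 164
py1_3 = 140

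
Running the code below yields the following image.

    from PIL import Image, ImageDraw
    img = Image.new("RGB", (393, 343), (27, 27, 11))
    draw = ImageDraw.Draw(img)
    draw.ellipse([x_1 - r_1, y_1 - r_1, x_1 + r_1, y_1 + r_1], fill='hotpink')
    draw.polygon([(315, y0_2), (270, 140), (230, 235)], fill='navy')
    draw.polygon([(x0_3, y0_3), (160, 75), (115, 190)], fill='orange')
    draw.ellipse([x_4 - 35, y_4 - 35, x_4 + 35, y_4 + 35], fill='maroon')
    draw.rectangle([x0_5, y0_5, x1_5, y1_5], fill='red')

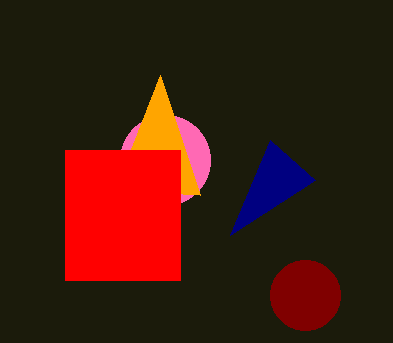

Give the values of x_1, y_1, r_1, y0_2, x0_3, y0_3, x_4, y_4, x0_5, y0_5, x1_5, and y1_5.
x_1 = 165
y_1 = 160
r_1 = 45
y0_2 = 180
x0_3 = 200
y0_3 = 195
x_4 = 305
y_4 = 295
x0_5 = 65
y0_5 = 150
x1_5 = 180
y1_5 = 280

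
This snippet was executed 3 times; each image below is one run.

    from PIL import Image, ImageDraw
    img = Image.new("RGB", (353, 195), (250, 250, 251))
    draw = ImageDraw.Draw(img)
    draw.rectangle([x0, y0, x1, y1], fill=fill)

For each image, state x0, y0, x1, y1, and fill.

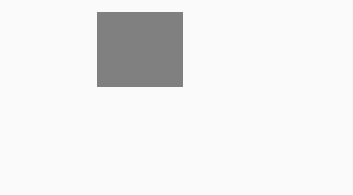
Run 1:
x0 = 97
y0 = 12
x1 = 182
y1 = 86
fill = 'gray'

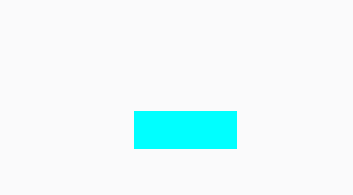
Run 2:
x0 = 134, y0 = 111, x1 = 236, y1 = 148, fill = 'cyan'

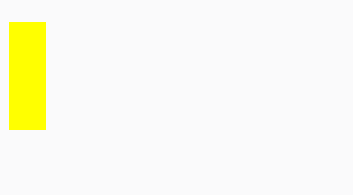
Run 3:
x0 = 9; y0 = 22; x1 = 45; y1 = 129; fill = 'yellow'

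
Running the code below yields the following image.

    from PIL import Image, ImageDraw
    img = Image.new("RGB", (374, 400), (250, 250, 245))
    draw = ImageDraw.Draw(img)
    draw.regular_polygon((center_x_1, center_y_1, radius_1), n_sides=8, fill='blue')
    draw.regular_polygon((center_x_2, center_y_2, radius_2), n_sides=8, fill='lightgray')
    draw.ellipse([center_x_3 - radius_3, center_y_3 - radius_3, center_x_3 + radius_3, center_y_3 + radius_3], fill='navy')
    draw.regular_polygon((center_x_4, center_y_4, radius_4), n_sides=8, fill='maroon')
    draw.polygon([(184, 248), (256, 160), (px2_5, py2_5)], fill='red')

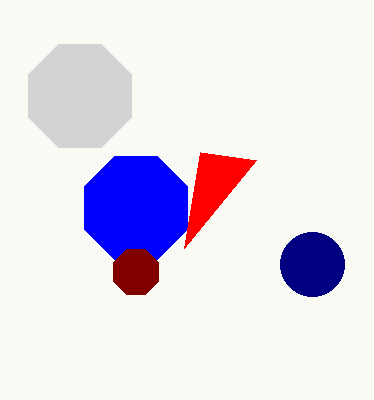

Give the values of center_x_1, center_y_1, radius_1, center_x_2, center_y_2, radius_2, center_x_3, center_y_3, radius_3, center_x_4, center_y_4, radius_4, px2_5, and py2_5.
center_x_1 = 136, center_y_1 = 208, radius_1 = 56, center_x_2 = 80, center_y_2 = 96, radius_2 = 56, center_x_3 = 312, center_y_3 = 264, radius_3 = 32, center_x_4 = 136, center_y_4 = 272, radius_4 = 24, px2_5 = 200, py2_5 = 152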